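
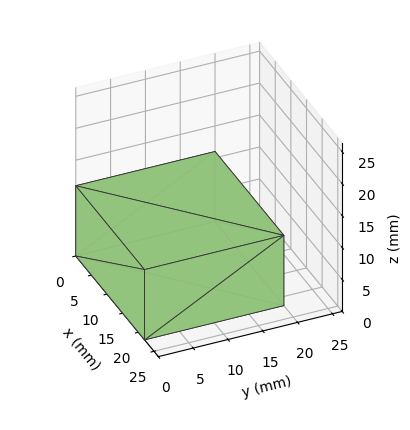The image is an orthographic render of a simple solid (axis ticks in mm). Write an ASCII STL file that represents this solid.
Reading the render: the shape is a rectangular box, roughly 22 × 20 mm footprint and 11 mm tall (dimensions read to the nearest mm from the axis ticks). For the STL, each face is triangulated and given an outward normal.

solid part
  facet normal 0.0000 0.0000 -1.0000
    outer loop
      vertex 22.00 20.00 0.00
      vertex 22.00 0.00 0.00
      vertex 0.00 0.00 0.00
    endloop
  endfacet
  facet normal 0.0000 0.0000 -1.0000
    outer loop
      vertex 0.00 20.00 0.00
      vertex 22.00 20.00 0.00
      vertex 0.00 0.00 0.00
    endloop
  endfacet
  facet normal 0.0000 0.0000 1.0000
    outer loop
      vertex 0.00 0.00 11.00
      vertex 22.00 0.00 11.00
      vertex 22.00 20.00 11.00
    endloop
  endfacet
  facet normal 0.0000 0.0000 1.0000
    outer loop
      vertex 0.00 0.00 11.00
      vertex 22.00 20.00 11.00
      vertex 0.00 20.00 11.00
    endloop
  endfacet
  facet normal 0.0000 -1.0000 0.0000
    outer loop
      vertex 0.00 0.00 0.00
      vertex 22.00 0.00 0.00
      vertex 22.00 0.00 11.00
    endloop
  endfacet
  facet normal 0.0000 -1.0000 0.0000
    outer loop
      vertex 0.00 0.00 0.00
      vertex 22.00 0.00 11.00
      vertex 0.00 0.00 11.00
    endloop
  endfacet
  facet normal 0.0000 1.0000 0.0000
    outer loop
      vertex 22.00 20.00 11.00
      vertex 22.00 20.00 0.00
      vertex 0.00 20.00 0.00
    endloop
  endfacet
  facet normal 0.0000 1.0000 0.0000
    outer loop
      vertex 0.00 20.00 11.00
      vertex 22.00 20.00 11.00
      vertex 0.00 20.00 0.00
    endloop
  endfacet
  facet normal -1.0000 0.0000 0.0000
    outer loop
      vertex 0.00 20.00 11.00
      vertex 0.00 20.00 0.00
      vertex 0.00 0.00 0.00
    endloop
  endfacet
  facet normal -1.0000 0.0000 0.0000
    outer loop
      vertex 0.00 0.00 11.00
      vertex 0.00 20.00 11.00
      vertex 0.00 0.00 0.00
    endloop
  endfacet
  facet normal 1.0000 0.0000 0.0000
    outer loop
      vertex 22.00 0.00 0.00
      vertex 22.00 20.00 0.00
      vertex 22.00 20.00 11.00
    endloop
  endfacet
  facet normal 1.0000 0.0000 0.0000
    outer loop
      vertex 22.00 0.00 0.00
      vertex 22.00 20.00 11.00
      vertex 22.00 0.00 11.00
    endloop
  endfacet
endsolid part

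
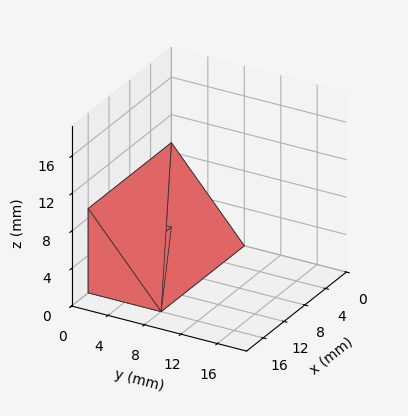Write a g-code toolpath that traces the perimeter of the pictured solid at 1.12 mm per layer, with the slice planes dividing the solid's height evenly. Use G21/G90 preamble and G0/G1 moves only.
Reading the render: the shape is a wedge (ramp): 16 × 8 mm base, rising to 9 mm along the y=0 edge and sloping linearly to z=0 at y=8 (dimensions read to the nearest mm from the axis ticks). For the g-code, the solid's height is divided into equal slices at the stated Δz and each level perimeter traced with G1 moves after a G0 lift.

; perimeter-only toolpath
G21 ; units = mm
G90 ; absolute positioning
G28 ; home
; layer 1
G0 Z1.12
G0 X0.00 Y0.00
G1 X16.00 Y0.00
G1 X16.00 Y7.00
G1 X0.00 Y7.00
G1 X0.00 Y0.00
; layer 2
G0 Z2.25
G0 X0.00 Y0.00
G1 X16.00 Y0.00
G1 X16.00 Y6.00
G1 X0.00 Y6.00
G1 X0.00 Y0.00
; layer 3
G0 Z3.38
G0 X0.00 Y0.00
G1 X16.00 Y0.00
G1 X16.00 Y5.00
G1 X0.00 Y5.00
G1 X0.00 Y0.00
; layer 4
G0 Z4.50
G0 X0.00 Y0.00
G1 X16.00 Y0.00
G1 X16.00 Y4.00
G1 X0.00 Y4.00
G1 X0.00 Y0.00
; layer 5
G0 Z5.62
G0 X0.00 Y0.00
G1 X16.00 Y0.00
G1 X16.00 Y3.00
G1 X0.00 Y3.00
G1 X0.00 Y0.00
; layer 6
G0 Z6.75
G0 X0.00 Y0.00
G1 X16.00 Y0.00
G1 X16.00 Y2.00
G1 X0.00 Y2.00
G1 X0.00 Y0.00
; layer 7
G0 Z7.88
G0 X0.00 Y0.00
G1 X16.00 Y0.00
G1 X16.00 Y1.00
G1 X0.00 Y1.00
G1 X0.00 Y0.00
M2 ; end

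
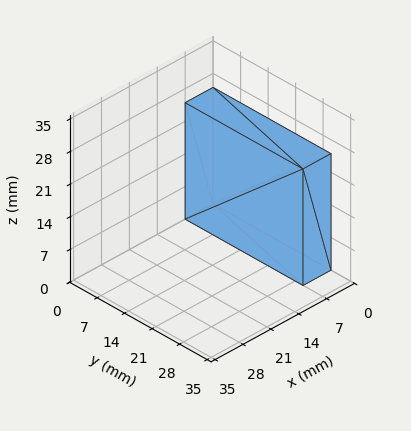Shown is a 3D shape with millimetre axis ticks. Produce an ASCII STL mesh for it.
Reading the render: the shape is a rectangular box, roughly 7 × 30 mm footprint and 25 mm tall (dimensions read to the nearest mm from the axis ticks). For the STL, each face is triangulated and given an outward normal.

solid part
  facet normal 0.0000 0.0000 -1.0000
    outer loop
      vertex 7.0 30.0 0.0
      vertex 7.0 0.0 0.0
      vertex 0.0 0.0 0.0
    endloop
  endfacet
  facet normal 0.0000 0.0000 -1.0000
    outer loop
      vertex 0.0 30.0 0.0
      vertex 7.0 30.0 0.0
      vertex 0.0 0.0 0.0
    endloop
  endfacet
  facet normal 0.0000 0.0000 1.0000
    outer loop
      vertex 0.0 0.0 25.0
      vertex 7.0 0.0 25.0
      vertex 7.0 30.0 25.0
    endloop
  endfacet
  facet normal 0.0000 0.0000 1.0000
    outer loop
      vertex 0.0 0.0 25.0
      vertex 7.0 30.0 25.0
      vertex 0.0 30.0 25.0
    endloop
  endfacet
  facet normal 0.0000 -1.0000 0.0000
    outer loop
      vertex 0.0 0.0 0.0
      vertex 7.0 0.0 0.0
      vertex 7.0 0.0 25.0
    endloop
  endfacet
  facet normal 0.0000 -1.0000 0.0000
    outer loop
      vertex 0.0 0.0 0.0
      vertex 7.0 0.0 25.0
      vertex 0.0 0.0 25.0
    endloop
  endfacet
  facet normal 0.0000 1.0000 0.0000
    outer loop
      vertex 7.0 30.0 25.0
      vertex 7.0 30.0 0.0
      vertex 0.0 30.0 0.0
    endloop
  endfacet
  facet normal 0.0000 1.0000 0.0000
    outer loop
      vertex 0.0 30.0 25.0
      vertex 7.0 30.0 25.0
      vertex 0.0 30.0 0.0
    endloop
  endfacet
  facet normal -1.0000 0.0000 0.0000
    outer loop
      vertex 0.0 30.0 25.0
      vertex 0.0 30.0 0.0
      vertex 0.0 0.0 0.0
    endloop
  endfacet
  facet normal -1.0000 0.0000 0.0000
    outer loop
      vertex 0.0 0.0 25.0
      vertex 0.0 30.0 25.0
      vertex 0.0 0.0 0.0
    endloop
  endfacet
  facet normal 1.0000 0.0000 0.0000
    outer loop
      vertex 7.0 0.0 0.0
      vertex 7.0 30.0 0.0
      vertex 7.0 30.0 25.0
    endloop
  endfacet
  facet normal 1.0000 0.0000 0.0000
    outer loop
      vertex 7.0 0.0 0.0
      vertex 7.0 30.0 25.0
      vertex 7.0 0.0 25.0
    endloop
  endfacet
endsolid part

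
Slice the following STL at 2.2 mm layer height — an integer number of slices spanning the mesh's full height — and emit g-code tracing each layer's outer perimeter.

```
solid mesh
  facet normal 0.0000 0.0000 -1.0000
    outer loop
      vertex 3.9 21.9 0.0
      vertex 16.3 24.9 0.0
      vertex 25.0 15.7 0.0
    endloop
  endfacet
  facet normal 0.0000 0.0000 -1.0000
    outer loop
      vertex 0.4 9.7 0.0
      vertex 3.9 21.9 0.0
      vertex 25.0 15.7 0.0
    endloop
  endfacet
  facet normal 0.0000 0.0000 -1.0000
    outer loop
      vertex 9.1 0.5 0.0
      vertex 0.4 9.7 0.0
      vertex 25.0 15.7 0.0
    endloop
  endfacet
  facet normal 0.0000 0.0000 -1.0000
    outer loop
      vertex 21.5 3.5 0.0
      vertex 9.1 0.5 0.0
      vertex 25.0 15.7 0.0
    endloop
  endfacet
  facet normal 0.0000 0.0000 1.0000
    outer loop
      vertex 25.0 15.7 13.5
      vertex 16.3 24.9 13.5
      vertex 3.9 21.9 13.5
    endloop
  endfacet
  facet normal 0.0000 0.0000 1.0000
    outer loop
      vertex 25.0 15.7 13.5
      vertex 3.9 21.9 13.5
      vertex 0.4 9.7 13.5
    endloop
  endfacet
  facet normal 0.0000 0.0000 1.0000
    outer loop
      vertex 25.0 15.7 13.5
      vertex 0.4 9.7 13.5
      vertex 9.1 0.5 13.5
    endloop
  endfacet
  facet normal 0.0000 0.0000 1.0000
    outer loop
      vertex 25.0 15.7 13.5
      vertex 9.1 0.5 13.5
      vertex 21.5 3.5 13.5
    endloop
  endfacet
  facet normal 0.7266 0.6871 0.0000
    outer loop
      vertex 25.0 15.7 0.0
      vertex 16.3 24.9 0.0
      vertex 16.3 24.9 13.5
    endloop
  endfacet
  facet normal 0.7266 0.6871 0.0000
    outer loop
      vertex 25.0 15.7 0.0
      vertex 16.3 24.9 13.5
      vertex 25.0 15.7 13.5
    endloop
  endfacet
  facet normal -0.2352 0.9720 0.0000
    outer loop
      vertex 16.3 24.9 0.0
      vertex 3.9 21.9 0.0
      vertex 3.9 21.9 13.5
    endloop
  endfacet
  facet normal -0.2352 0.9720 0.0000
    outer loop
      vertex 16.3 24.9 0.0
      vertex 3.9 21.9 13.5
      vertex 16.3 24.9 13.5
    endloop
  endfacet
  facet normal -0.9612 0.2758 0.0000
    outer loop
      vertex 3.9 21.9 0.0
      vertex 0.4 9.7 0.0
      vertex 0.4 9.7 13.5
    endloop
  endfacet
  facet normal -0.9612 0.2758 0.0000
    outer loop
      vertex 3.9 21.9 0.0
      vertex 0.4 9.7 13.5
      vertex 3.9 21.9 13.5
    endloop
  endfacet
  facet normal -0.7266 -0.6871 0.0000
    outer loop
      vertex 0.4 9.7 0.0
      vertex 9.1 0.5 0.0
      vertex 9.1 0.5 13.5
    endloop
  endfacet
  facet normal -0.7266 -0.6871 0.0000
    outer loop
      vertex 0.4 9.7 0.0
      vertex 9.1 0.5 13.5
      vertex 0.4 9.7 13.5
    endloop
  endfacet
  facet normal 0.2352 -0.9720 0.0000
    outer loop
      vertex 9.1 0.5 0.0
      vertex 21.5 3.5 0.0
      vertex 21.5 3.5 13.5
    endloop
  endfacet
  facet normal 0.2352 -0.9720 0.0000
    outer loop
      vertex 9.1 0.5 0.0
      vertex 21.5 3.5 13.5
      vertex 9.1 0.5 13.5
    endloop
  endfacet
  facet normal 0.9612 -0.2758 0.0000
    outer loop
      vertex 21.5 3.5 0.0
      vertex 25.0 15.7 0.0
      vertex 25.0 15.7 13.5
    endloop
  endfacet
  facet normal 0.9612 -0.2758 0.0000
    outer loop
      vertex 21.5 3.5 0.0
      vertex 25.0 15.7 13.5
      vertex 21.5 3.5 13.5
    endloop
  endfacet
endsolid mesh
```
; perimeter-only toolpath
G21 ; units = mm
G90 ; absolute positioning
G28 ; home
; layer 1
G0 Z2.2
G0 X25.0 Y15.7
G1 X16.3 Y24.9
G1 X3.9 Y21.9
G1 X0.4 Y9.7
G1 X9.1 Y0.5
G1 X21.5 Y3.5
G1 X25.0 Y15.7
; layer 2
G0 Z4.5
G0 X25.0 Y15.7
G1 X16.3 Y24.9
G1 X3.9 Y21.9
G1 X0.4 Y9.7
G1 X9.1 Y0.5
G1 X21.5 Y3.5
G1 X25.0 Y15.7
; layer 3
G0 Z6.8
G0 X25.0 Y15.7
G1 X16.3 Y24.9
G1 X3.9 Y21.9
G1 X0.4 Y9.7
G1 X9.1 Y0.5
G1 X21.5 Y3.5
G1 X25.0 Y15.7
; layer 4
G0 Z9.0
G0 X25.0 Y15.7
G1 X16.3 Y24.9
G1 X3.9 Y21.9
G1 X0.4 Y9.7
G1 X9.1 Y0.5
G1 X21.5 Y3.5
G1 X25.0 Y15.7
; layer 5
G0 Z11.2
G0 X25.0 Y15.7
G1 X16.3 Y24.9
G1 X3.9 Y21.9
G1 X0.4 Y9.7
G1 X9.1 Y0.5
G1 X21.5 Y3.5
G1 X25.0 Y15.7
; layer 6
G0 Z13.5
G0 X25.0 Y15.7
G1 X16.3 Y24.9
G1 X3.9 Y21.9
G1 X0.4 Y9.7
G1 X9.1 Y0.5
G1 X21.5 Y3.5
G1 X25.0 Y15.7
M2 ; end

The solid is a regular 6-sided prism (a cylinder approximated with 6 flat sides), circumscribed radius ≈ 12.7 mm, height ≈ 13.5 mm. Slicing at Δz = 2.2 mm — 6 equal slices spanning the solid's height, so layer i sits at z = i·h/6 — gives 6 non-empty perimeters. Each is a 6-segment closed polygon; G0 lifts to the layer z and rapids to the start vertex, then G1 traces the edges.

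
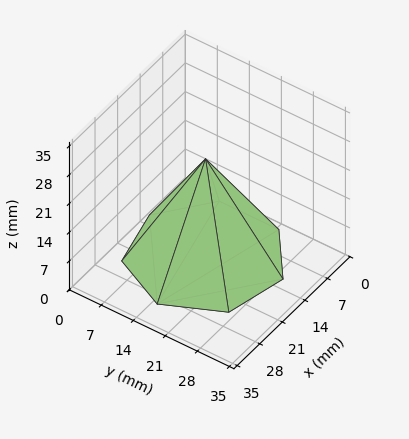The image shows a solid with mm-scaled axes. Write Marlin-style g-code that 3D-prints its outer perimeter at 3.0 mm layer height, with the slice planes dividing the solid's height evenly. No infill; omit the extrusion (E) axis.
Reading the render: the shape is a regular 7-sided pyramid, base circumscribed radius ≈ 15 mm, apex at z ≈ 24 mm (dimensions read to the nearest mm from the axis ticks). For the g-code, the solid's height is divided into equal slices at the stated Δz and each level perimeter traced with G1 moves after a G0 lift.

; perimeter-only toolpath
G21 ; units = mm
G90 ; absolute positioning
G28 ; home
; layer 1
G0 Z3.0
G0 X28.1 Y15.0
G1 X23.2 Y25.2
G1 X12.1 Y27.8
G1 X3.2 Y20.7
G1 X3.2 Y9.3
G1 X12.1 Y2.2
G1 X23.2 Y4.8
G1 X28.1 Y15.0
; layer 2
G0 Z6.0
G0 X26.2 Y15.0
G1 X22.0 Y23.8
G1 X12.5 Y26.0
G1 X4.9 Y19.9
G1 X4.9 Y10.1
G1 X12.5 Y4.0
G1 X22.0 Y6.2
G1 X26.2 Y15.0
; layer 3
G0 Z9.0
G0 X24.4 Y15.0
G1 X20.9 Y22.3
G1 X12.9 Y24.1
G1 X6.6 Y19.1
G1 X6.6 Y10.9
G1 X12.9 Y5.9
G1 X20.9 Y7.7
G1 X24.4 Y15.0
; layer 4
G0 Z12.0
G0 X22.5 Y15.0
G1 X19.7 Y20.9
G1 X13.3 Y22.3
G1 X8.2 Y18.2
G1 X8.2 Y11.8
G1 X13.3 Y7.7
G1 X19.7 Y9.2
G1 X22.5 Y15.0
; layer 5
G0 Z15.0
G0 X20.6 Y15.0
G1 X18.5 Y19.4
G1 X13.8 Y20.5
G1 X9.9 Y17.4
G1 X9.9 Y12.6
G1 X13.8 Y9.5
G1 X18.5 Y10.6
G1 X20.6 Y15.0
; layer 6
G0 Z18.0
G0 X18.8 Y15.0
G1 X17.4 Y17.9
G1 X14.2 Y18.6
G1 X11.6 Y16.6
G1 X11.6 Y13.4
G1 X14.2 Y11.3
G1 X17.4 Y12.1
G1 X18.8 Y15.0
; layer 7
G0 Z21.0
G0 X16.9 Y15.0
G1 X16.2 Y16.5
G1 X14.6 Y16.8
G1 X13.3 Y15.8
G1 X13.3 Y14.2
G1 X14.6 Y13.2
G1 X16.2 Y13.5
G1 X16.9 Y15.0
M2 ; end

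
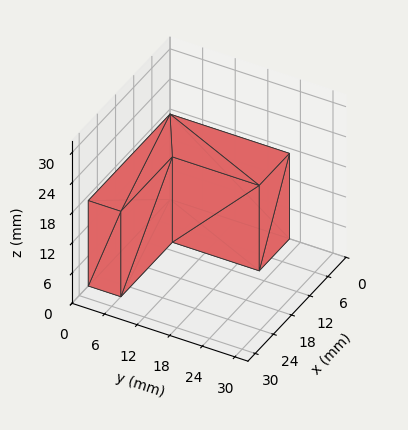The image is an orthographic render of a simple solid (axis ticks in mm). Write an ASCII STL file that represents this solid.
Reading the render: the shape is an L-shaped prism: outer 27 × 22 mm, arm thicknesses ≈ 6 mm (horizontal) and 10 mm (vertical), extruded 17 mm in z (dimensions read to the nearest mm from the axis ticks). For the STL, each face is triangulated and given an outward normal.

solid part
  facet normal 0.0000 0.0000 -1.0000
    outer loop
      vertex 27.00 6.00 0.00
      vertex 27.00 0.00 0.00
      vertex 0.00 0.00 0.00
    endloop
  endfacet
  facet normal 0.0000 0.0000 -1.0000
    outer loop
      vertex 10.00 6.00 0.00
      vertex 27.00 6.00 0.00
      vertex 0.00 0.00 0.00
    endloop
  endfacet
  facet normal 0.0000 0.0000 -1.0000
    outer loop
      vertex 10.00 22.00 0.00
      vertex 10.00 6.00 0.00
      vertex 0.00 0.00 0.00
    endloop
  endfacet
  facet normal 0.0000 0.0000 -1.0000
    outer loop
      vertex 0.00 22.00 0.00
      vertex 10.00 22.00 0.00
      vertex 0.00 0.00 0.00
    endloop
  endfacet
  facet normal 0.0000 0.0000 1.0000
    outer loop
      vertex 0.00 0.00 17.00
      vertex 27.00 0.00 17.00
      vertex 27.00 6.00 17.00
    endloop
  endfacet
  facet normal 0.0000 0.0000 1.0000
    outer loop
      vertex 0.00 0.00 17.00
      vertex 27.00 6.00 17.00
      vertex 10.00 6.00 17.00
    endloop
  endfacet
  facet normal 0.0000 0.0000 1.0000
    outer loop
      vertex 0.00 0.00 17.00
      vertex 10.00 6.00 17.00
      vertex 10.00 22.00 17.00
    endloop
  endfacet
  facet normal 0.0000 0.0000 1.0000
    outer loop
      vertex 0.00 0.00 17.00
      vertex 10.00 22.00 17.00
      vertex 0.00 22.00 17.00
    endloop
  endfacet
  facet normal 0.0000 -1.0000 0.0000
    outer loop
      vertex 0.00 0.00 0.00
      vertex 27.00 0.00 0.00
      vertex 27.00 0.00 17.00
    endloop
  endfacet
  facet normal 0.0000 -1.0000 0.0000
    outer loop
      vertex 0.00 0.00 0.00
      vertex 27.00 0.00 17.00
      vertex 0.00 0.00 17.00
    endloop
  endfacet
  facet normal 1.0000 0.0000 0.0000
    outer loop
      vertex 27.00 0.00 0.00
      vertex 27.00 6.00 0.00
      vertex 27.00 6.00 17.00
    endloop
  endfacet
  facet normal 1.0000 0.0000 0.0000
    outer loop
      vertex 27.00 0.00 0.00
      vertex 27.00 6.00 17.00
      vertex 27.00 0.00 17.00
    endloop
  endfacet
  facet normal 0.0000 1.0000 0.0000
    outer loop
      vertex 27.00 6.00 0.00
      vertex 10.00 6.00 0.00
      vertex 10.00 6.00 17.00
    endloop
  endfacet
  facet normal 0.0000 1.0000 0.0000
    outer loop
      vertex 27.00 6.00 0.00
      vertex 10.00 6.00 17.00
      vertex 27.00 6.00 17.00
    endloop
  endfacet
  facet normal 1.0000 0.0000 0.0000
    outer loop
      vertex 10.00 6.00 0.00
      vertex 10.00 22.00 0.00
      vertex 10.00 22.00 17.00
    endloop
  endfacet
  facet normal 1.0000 0.0000 0.0000
    outer loop
      vertex 10.00 6.00 0.00
      vertex 10.00 22.00 17.00
      vertex 10.00 6.00 17.00
    endloop
  endfacet
  facet normal 0.0000 1.0000 0.0000
    outer loop
      vertex 10.00 22.00 0.00
      vertex 0.00 22.00 0.00
      vertex 0.00 22.00 17.00
    endloop
  endfacet
  facet normal 0.0000 1.0000 0.0000
    outer loop
      vertex 10.00 22.00 0.00
      vertex 0.00 22.00 17.00
      vertex 10.00 22.00 17.00
    endloop
  endfacet
  facet normal -1.0000 0.0000 0.0000
    outer loop
      vertex 0.00 22.00 0.00
      vertex 0.00 0.00 0.00
      vertex 0.00 0.00 17.00
    endloop
  endfacet
  facet normal -1.0000 0.0000 0.0000
    outer loop
      vertex 0.00 22.00 0.00
      vertex 0.00 0.00 17.00
      vertex 0.00 22.00 17.00
    endloop
  endfacet
endsolid part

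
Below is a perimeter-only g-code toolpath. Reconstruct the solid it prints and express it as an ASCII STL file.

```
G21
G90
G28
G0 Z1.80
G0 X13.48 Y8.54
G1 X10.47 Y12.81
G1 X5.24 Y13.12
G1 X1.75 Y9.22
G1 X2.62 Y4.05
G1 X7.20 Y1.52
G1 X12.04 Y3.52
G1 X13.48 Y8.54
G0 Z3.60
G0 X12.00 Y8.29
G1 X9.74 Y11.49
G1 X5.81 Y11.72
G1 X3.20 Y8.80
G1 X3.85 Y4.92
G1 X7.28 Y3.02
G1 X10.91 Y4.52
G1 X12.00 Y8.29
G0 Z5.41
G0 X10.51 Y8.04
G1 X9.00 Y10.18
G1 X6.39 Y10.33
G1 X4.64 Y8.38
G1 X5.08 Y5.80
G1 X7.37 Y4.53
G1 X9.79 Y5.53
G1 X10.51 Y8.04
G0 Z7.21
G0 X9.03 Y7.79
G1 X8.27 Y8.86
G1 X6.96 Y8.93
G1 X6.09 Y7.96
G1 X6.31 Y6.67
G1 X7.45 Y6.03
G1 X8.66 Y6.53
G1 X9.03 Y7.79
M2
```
solid part
  facet normal 0.0000 0.0000 -1.0000
    outer loop
      vertex 4.66 14.51 0.00
      vertex 11.20 14.13 0.00
      vertex 14.97 8.79 0.00
    endloop
  endfacet
  facet normal 0.0000 0.0000 -1.0000
    outer loop
      vertex 0.30 9.64 0.00
      vertex 4.66 14.51 0.00
      vertex 14.97 8.79 0.00
    endloop
  endfacet
  facet normal 0.0000 0.0000 -1.0000
    outer loop
      vertex 1.39 3.18 0.00
      vertex 0.30 9.64 0.00
      vertex 14.97 8.79 0.00
    endloop
  endfacet
  facet normal 0.0000 0.0000 -1.0000
    outer loop
      vertex 7.11 0.01 0.00
      vertex 1.39 3.18 0.00
      vertex 14.97 8.79 0.00
    endloop
  endfacet
  facet normal 0.0000 0.0000 -1.0000
    outer loop
      vertex 13.16 2.51 0.00
      vertex 7.11 0.01 0.00
      vertex 14.97 8.79 0.00
    endloop
  endfacet
  facet normal 0.6524 0.4606 0.6019
    outer loop
      vertex 14.97 8.79 0.00
      vertex 11.20 14.13 0.00
      vertex 7.54 7.54 9.01
    endloop
  endfacet
  facet normal 0.0463 0.7972 0.6019
    outer loop
      vertex 11.20 14.13 0.00
      vertex 4.66 14.51 0.00
      vertex 7.54 7.54 9.01
    endloop
  endfacet
  facet normal -0.5948 0.5326 0.6021
    outer loop
      vertex 4.66 14.51 0.00
      vertex 0.30 9.64 0.00
      vertex 7.54 7.54 9.01
    endloop
  endfacet
  facet normal -0.7875 -0.1329 0.6018
    outer loop
      vertex 0.30 9.64 0.00
      vertex 1.39 3.18 0.00
      vertex 7.54 7.54 9.01
    endloop
  endfacet
  facet normal -0.3870 -0.6983 0.6021
    outer loop
      vertex 1.39 3.18 0.00
      vertex 7.11 0.01 0.00
      vertex 7.54 7.54 9.01
    endloop
  endfacet
  facet normal 0.3049 -0.7379 0.6021
    outer loop
      vertex 7.11 0.01 0.00
      vertex 13.16 2.51 0.00
      vertex 7.54 7.54 9.01
    endloop
  endfacet
  facet normal 0.7672 -0.2211 0.6020
    outer loop
      vertex 13.16 2.51 0.00
      vertex 14.97 8.79 0.00
      vertex 7.54 7.54 9.01
    endloop
  endfacet
endsolid part

The G0 Z moves step by Δz≈1.80 mm. The G1 loops shrink linearly with z, so the solid tapers from its base footprint up to z≈9.01. Closing with a flat bottom cap and the tapered top and triangulating gives 12 facets — a regular 7-sided pyramid, base circumscribed radius ≈ 7.54 mm, apex at z ≈ 9.01 mm.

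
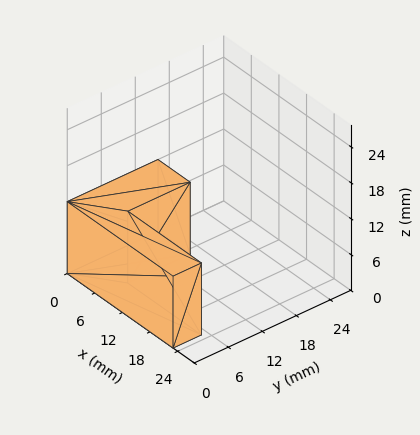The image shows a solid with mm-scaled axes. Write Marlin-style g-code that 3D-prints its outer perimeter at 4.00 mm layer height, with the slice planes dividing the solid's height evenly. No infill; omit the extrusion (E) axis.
Reading the render: the shape is an L-shaped prism: outer 23 × 16 mm, arm thicknesses ≈ 5 mm (horizontal) and 7 mm (vertical), extruded 12 mm in z (dimensions read to the nearest mm from the axis ticks). For the g-code, the solid's height is divided into equal slices at the stated Δz and each level perimeter traced with G1 moves after a G0 lift.

; perimeter-only toolpath
G21 ; units = mm
G90 ; absolute positioning
G28 ; home
; layer 1
G0 Z4.00
G0 X0.00 Y0.00
G1 X23.00 Y0.00
G1 X23.00 Y5.00
G1 X7.00 Y5.00
G1 X7.00 Y16.00
G1 X0.00 Y16.00
G1 X0.00 Y0.00
; layer 2
G0 Z8.00
G0 X0.00 Y0.00
G1 X23.00 Y0.00
G1 X23.00 Y5.00
G1 X7.00 Y5.00
G1 X7.00 Y16.00
G1 X0.00 Y16.00
G1 X0.00 Y0.00
; layer 3
G0 Z12.00
G0 X0.00 Y0.00
G1 X23.00 Y0.00
G1 X23.00 Y5.00
G1 X7.00 Y5.00
G1 X7.00 Y16.00
G1 X0.00 Y16.00
G1 X0.00 Y0.00
M2 ; end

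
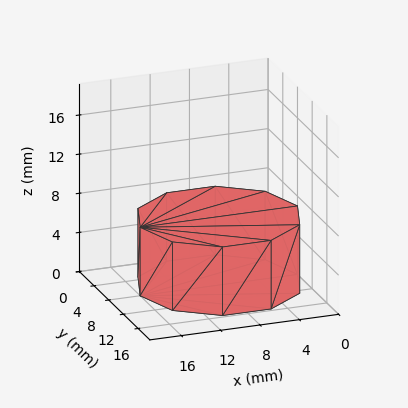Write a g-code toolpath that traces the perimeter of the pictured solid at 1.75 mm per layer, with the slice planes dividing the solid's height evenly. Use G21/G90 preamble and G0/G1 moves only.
Reading the render: the shape is a regular 10-sided prism (a cylinder approximated with 10 flat sides), circumscribed radius ≈ 8 mm, height ≈ 7 mm (dimensions read to the nearest mm from the axis ticks). For the g-code, the solid's height is divided into equal slices at the stated Δz and each level perimeter traced with G1 moves after a G0 lift.

; perimeter-only toolpath
G21 ; units = mm
G90 ; absolute positioning
G28 ; home
; layer 1
G0 Z1.75
G0 X16.00 Y8.00
G1 X14.47 Y12.70
G1 X10.47 Y15.61
G1 X5.53 Y15.61
G1 X1.53 Y12.70
G1 X0.00 Y8.00
G1 X1.53 Y3.30
G1 X5.53 Y0.39
G1 X10.47 Y0.39
G1 X14.47 Y3.30
G1 X16.00 Y8.00
; layer 2
G0 Z3.50
G0 X16.00 Y8.00
G1 X14.47 Y12.70
G1 X10.47 Y15.61
G1 X5.53 Y15.61
G1 X1.53 Y12.70
G1 X0.00 Y8.00
G1 X1.53 Y3.30
G1 X5.53 Y0.39
G1 X10.47 Y0.39
G1 X14.47 Y3.30
G1 X16.00 Y8.00
; layer 3
G0 Z5.25
G0 X16.00 Y8.00
G1 X14.47 Y12.70
G1 X10.47 Y15.61
G1 X5.53 Y15.61
G1 X1.53 Y12.70
G1 X0.00 Y8.00
G1 X1.53 Y3.30
G1 X5.53 Y0.39
G1 X10.47 Y0.39
G1 X14.47 Y3.30
G1 X16.00 Y8.00
; layer 4
G0 Z7.00
G0 X16.00 Y8.00
G1 X14.47 Y12.70
G1 X10.47 Y15.61
G1 X5.53 Y15.61
G1 X1.53 Y12.70
G1 X0.00 Y8.00
G1 X1.53 Y3.30
G1 X5.53 Y0.39
G1 X10.47 Y0.39
G1 X14.47 Y3.30
G1 X16.00 Y8.00
M2 ; end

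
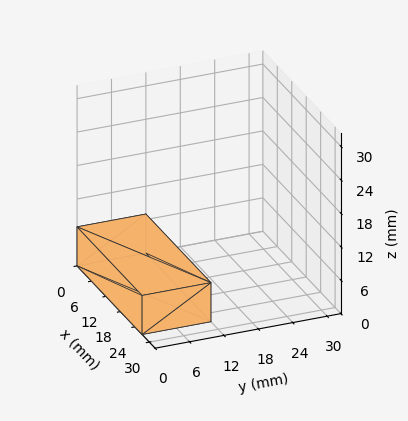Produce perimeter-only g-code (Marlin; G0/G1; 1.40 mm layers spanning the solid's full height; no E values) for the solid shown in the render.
Reading the render: the shape is a rectangular box, roughly 27 × 12 mm footprint and 7 mm tall (dimensions read to the nearest mm from the axis ticks). For the g-code, the solid's height is divided into equal slices at the stated Δz and each level perimeter traced with G1 moves after a G0 lift.

; perimeter-only toolpath
G21 ; units = mm
G90 ; absolute positioning
G28 ; home
; layer 1
G0 Z1.40
G0 X0.00 Y0.00
G1 X27.00 Y0.00
G1 X27.00 Y12.00
G1 X0.00 Y12.00
G1 X0.00 Y0.00
; layer 2
G0 Z2.80
G0 X0.00 Y0.00
G1 X27.00 Y0.00
G1 X27.00 Y12.00
G1 X0.00 Y12.00
G1 X0.00 Y0.00
; layer 3
G0 Z4.20
G0 X0.00 Y0.00
G1 X27.00 Y0.00
G1 X27.00 Y12.00
G1 X0.00 Y12.00
G1 X0.00 Y0.00
; layer 4
G0 Z5.60
G0 X0.00 Y0.00
G1 X27.00 Y0.00
G1 X27.00 Y12.00
G1 X0.00 Y12.00
G1 X0.00 Y0.00
; layer 5
G0 Z7.00
G0 X0.00 Y0.00
G1 X27.00 Y0.00
G1 X27.00 Y12.00
G1 X0.00 Y12.00
G1 X0.00 Y0.00
M2 ; end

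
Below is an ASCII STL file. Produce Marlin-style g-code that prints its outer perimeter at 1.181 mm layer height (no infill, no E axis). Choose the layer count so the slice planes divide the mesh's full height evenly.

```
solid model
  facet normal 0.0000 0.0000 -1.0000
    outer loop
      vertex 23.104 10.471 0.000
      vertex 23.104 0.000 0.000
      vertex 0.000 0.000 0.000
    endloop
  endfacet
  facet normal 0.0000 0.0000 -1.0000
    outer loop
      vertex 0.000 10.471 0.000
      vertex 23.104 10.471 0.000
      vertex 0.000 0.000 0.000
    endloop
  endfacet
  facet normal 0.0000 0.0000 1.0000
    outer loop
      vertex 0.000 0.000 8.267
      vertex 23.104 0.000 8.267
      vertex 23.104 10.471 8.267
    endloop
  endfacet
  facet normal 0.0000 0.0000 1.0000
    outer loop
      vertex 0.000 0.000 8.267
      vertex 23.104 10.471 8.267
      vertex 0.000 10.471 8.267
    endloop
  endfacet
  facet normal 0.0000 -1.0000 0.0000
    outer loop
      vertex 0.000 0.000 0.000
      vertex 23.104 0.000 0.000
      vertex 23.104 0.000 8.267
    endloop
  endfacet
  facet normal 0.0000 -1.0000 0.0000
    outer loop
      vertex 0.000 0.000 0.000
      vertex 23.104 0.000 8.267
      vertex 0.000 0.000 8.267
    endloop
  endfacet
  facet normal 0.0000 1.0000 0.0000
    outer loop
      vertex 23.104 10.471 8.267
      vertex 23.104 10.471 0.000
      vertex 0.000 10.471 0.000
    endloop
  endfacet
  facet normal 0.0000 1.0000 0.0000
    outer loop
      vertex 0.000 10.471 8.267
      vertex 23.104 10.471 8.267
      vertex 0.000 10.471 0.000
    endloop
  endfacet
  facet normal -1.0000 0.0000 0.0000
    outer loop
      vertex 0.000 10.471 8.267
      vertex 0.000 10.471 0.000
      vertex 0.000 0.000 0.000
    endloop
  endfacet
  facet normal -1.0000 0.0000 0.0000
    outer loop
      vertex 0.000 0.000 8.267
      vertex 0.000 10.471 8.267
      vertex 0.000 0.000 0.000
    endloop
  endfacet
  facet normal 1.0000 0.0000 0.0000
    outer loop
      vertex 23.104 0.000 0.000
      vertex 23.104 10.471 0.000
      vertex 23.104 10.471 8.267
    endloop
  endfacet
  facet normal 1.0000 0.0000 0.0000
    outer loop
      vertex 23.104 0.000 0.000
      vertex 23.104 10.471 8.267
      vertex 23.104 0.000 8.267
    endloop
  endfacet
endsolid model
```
; perimeter-only toolpath
G21 ; units = mm
G90 ; absolute positioning
G28 ; home
; layer 1
G0 Z1.181
G0 X0.000 Y0.000
G1 X23.104 Y0.000
G1 X23.104 Y10.471
G1 X0.000 Y10.471
G1 X0.000 Y0.000
; layer 2
G0 Z2.362
G0 X0.000 Y0.000
G1 X23.104 Y0.000
G1 X23.104 Y10.471
G1 X0.000 Y10.471
G1 X0.000 Y0.000
; layer 3
G0 Z3.543
G0 X0.000 Y0.000
G1 X23.104 Y0.000
G1 X23.104 Y10.471
G1 X0.000 Y10.471
G1 X0.000 Y0.000
; layer 4
G0 Z4.724
G0 X0.000 Y0.000
G1 X23.104 Y0.000
G1 X23.104 Y10.471
G1 X0.000 Y10.471
G1 X0.000 Y0.000
; layer 5
G0 Z5.905
G0 X0.000 Y0.000
G1 X23.104 Y0.000
G1 X23.104 Y10.471
G1 X0.000 Y10.471
G1 X0.000 Y0.000
; layer 6
G0 Z7.086
G0 X0.000 Y0.000
G1 X23.104 Y0.000
G1 X23.104 Y10.471
G1 X0.000 Y10.471
G1 X0.000 Y0.000
; layer 7
G0 Z8.267
G0 X0.000 Y0.000
G1 X23.104 Y0.000
G1 X23.104 Y10.471
G1 X0.000 Y10.471
G1 X0.000 Y0.000
M2 ; end

The solid is a rectangular box, roughly 23.1 × 10.5 mm footprint and 8.27 mm tall. Slicing at Δz = 1.181 mm — 7 equal slices spanning the solid's height, so layer i sits at z = i·h/7 — gives 7 non-empty perimeters. Each is a 4-segment closed polygon; G0 lifts to the layer z and rapids to the start vertex, then G1 traces the edges.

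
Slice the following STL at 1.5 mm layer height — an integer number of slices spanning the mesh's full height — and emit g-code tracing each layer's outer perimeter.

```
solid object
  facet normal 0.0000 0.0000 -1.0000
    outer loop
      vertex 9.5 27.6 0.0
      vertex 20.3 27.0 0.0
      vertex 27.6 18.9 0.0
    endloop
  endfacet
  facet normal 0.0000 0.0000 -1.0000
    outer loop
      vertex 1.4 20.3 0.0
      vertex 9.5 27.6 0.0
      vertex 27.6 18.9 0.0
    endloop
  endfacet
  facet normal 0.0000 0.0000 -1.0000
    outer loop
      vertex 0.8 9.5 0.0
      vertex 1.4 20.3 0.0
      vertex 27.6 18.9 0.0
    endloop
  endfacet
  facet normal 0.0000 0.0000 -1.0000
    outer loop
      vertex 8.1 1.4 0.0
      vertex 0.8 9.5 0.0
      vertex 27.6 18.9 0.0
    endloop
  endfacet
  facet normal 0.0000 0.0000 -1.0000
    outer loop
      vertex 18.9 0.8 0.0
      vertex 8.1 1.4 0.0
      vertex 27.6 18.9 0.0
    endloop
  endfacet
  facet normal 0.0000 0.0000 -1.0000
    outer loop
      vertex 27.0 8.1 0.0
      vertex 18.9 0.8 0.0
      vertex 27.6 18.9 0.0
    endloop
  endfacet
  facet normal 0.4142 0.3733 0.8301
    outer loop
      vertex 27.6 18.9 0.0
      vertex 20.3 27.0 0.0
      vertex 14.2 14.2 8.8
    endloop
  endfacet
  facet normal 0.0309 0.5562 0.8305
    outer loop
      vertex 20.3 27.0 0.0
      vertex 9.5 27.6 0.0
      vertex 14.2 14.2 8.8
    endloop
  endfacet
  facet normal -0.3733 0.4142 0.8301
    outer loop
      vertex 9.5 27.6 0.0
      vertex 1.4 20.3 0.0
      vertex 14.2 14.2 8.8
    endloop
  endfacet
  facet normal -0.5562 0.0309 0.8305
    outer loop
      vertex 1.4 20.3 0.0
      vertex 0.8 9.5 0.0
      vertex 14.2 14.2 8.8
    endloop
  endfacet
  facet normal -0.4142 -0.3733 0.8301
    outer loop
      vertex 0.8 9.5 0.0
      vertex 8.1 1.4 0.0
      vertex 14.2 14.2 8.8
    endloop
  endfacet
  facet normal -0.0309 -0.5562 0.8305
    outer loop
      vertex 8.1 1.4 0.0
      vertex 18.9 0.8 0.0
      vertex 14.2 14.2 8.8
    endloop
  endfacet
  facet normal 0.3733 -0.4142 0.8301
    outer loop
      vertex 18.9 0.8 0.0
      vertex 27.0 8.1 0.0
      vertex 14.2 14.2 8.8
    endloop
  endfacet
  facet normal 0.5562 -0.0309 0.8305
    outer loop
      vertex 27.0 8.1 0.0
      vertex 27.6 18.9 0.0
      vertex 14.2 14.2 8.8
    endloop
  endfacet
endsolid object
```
; perimeter-only toolpath
G21 ; units = mm
G90 ; absolute positioning
G28 ; home
; layer 1
G0 Z1.5
G0 X25.4 Y18.1
G1 X19.3 Y24.9
G1 X10.3 Y25.4
G1 X3.5 Y19.3
G1 X3.0 Y10.3
G1 X9.1 Y3.5
G1 X18.1 Y3.0
G1 X24.9 Y9.1
G1 X25.4 Y18.1
; layer 2
G0 Z2.9
G0 X23.1 Y17.3
G1 X18.3 Y22.7
G1 X11.1 Y23.1
G1 X5.7 Y18.3
G1 X5.3 Y11.1
G1 X10.1 Y5.7
G1 X17.3 Y5.3
G1 X22.7 Y10.1
G1 X23.1 Y17.3
; layer 3
G0 Z4.4
G0 X20.9 Y16.5
G1 X17.2 Y20.6
G1 X11.8 Y20.9
G1 X7.8 Y17.2
G1 X7.5 Y11.8
G1 X11.1 Y7.8
G1 X16.5 Y7.5
G1 X20.6 Y11.1
G1 X20.9 Y16.5
; layer 4
G0 Z5.9
G0 X18.7 Y15.8
G1 X16.2 Y18.5
G1 X12.6 Y18.7
G1 X9.9 Y16.2
G1 X9.7 Y12.6
G1 X12.2 Y9.9
G1 X15.8 Y9.7
G1 X18.5 Y12.2
G1 X18.7 Y15.8
; layer 5
G0 Z7.3
G0 X16.4 Y15.0
G1 X15.2 Y16.3
G1 X13.4 Y16.4
G1 X12.1 Y15.2
G1 X12.0 Y13.4
G1 X13.2 Y12.1
G1 X15.0 Y12.0
G1 X16.3 Y13.2
G1 X16.4 Y15.0
M2 ; end

The solid is a regular 8-sided pyramid, base circumscribed radius ≈ 14.2 mm, apex at z ≈ 8.8 mm. Slicing at Δz = 1.5 mm — 6 equal slices spanning the solid's height, so layer i sits at z = i·h/6 — gives 5 non-empty perimeters. Each is a 8-segment closed polygon; G0 lifts to the layer z and rapids to the start vertex, then G1 traces the edges. The cross-section shrinks linearly with z (the slice at the apex is degenerate and omitted).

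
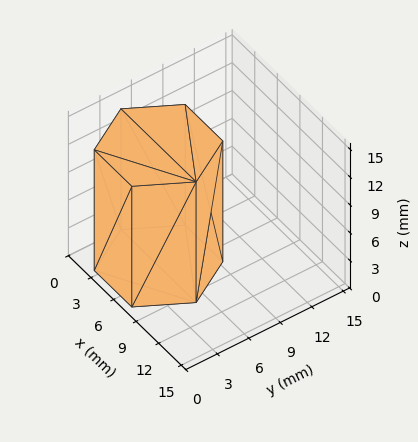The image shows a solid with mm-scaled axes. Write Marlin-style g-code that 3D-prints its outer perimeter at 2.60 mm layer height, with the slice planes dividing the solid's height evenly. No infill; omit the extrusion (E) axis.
Reading the render: the shape is a regular 6-sided prism (a cylinder approximated with 6 flat sides), circumscribed radius ≈ 5 mm, height ≈ 13 mm (dimensions read to the nearest mm from the axis ticks). For the g-code, the solid's height is divided into equal slices at the stated Δz and each level perimeter traced with G1 moves after a G0 lift.

; perimeter-only toolpath
G21 ; units = mm
G90 ; absolute positioning
G28 ; home
; layer 1
G0 Z2.60
G0 X10.00 Y5.00
G1 X7.50 Y9.33
G1 X2.50 Y9.33
G1 X0.00 Y5.00
G1 X2.50 Y0.67
G1 X7.50 Y0.67
G1 X10.00 Y5.00
; layer 2
G0 Z5.20
G0 X10.00 Y5.00
G1 X7.50 Y9.33
G1 X2.50 Y9.33
G1 X0.00 Y5.00
G1 X2.50 Y0.67
G1 X7.50 Y0.67
G1 X10.00 Y5.00
; layer 3
G0 Z7.80
G0 X10.00 Y5.00
G1 X7.50 Y9.33
G1 X2.50 Y9.33
G1 X0.00 Y5.00
G1 X2.50 Y0.67
G1 X7.50 Y0.67
G1 X10.00 Y5.00
; layer 4
G0 Z10.40
G0 X10.00 Y5.00
G1 X7.50 Y9.33
G1 X2.50 Y9.33
G1 X0.00 Y5.00
G1 X2.50 Y0.67
G1 X7.50 Y0.67
G1 X10.00 Y5.00
; layer 5
G0 Z13.00
G0 X10.00 Y5.00
G1 X7.50 Y9.33
G1 X2.50 Y9.33
G1 X0.00 Y5.00
G1 X2.50 Y0.67
G1 X7.50 Y0.67
G1 X10.00 Y5.00
M2 ; end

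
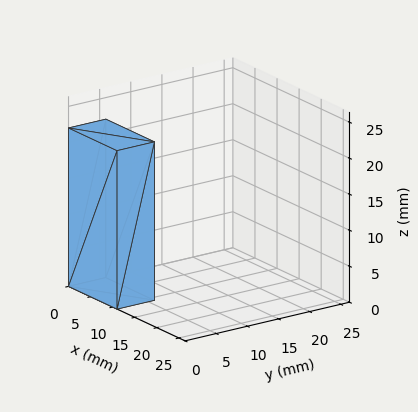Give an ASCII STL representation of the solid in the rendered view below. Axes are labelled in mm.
Reading the render: the shape is a rectangular box, roughly 11 × 6 mm footprint and 22 mm tall (dimensions read to the nearest mm from the axis ticks). For the STL, each face is triangulated and given an outward normal.

solid part
  facet normal 0.0000 0.0000 -1.0000
    outer loop
      vertex 11.0 6.0 0.0
      vertex 11.0 0.0 0.0
      vertex 0.0 0.0 0.0
    endloop
  endfacet
  facet normal 0.0000 0.0000 -1.0000
    outer loop
      vertex 0.0 6.0 0.0
      vertex 11.0 6.0 0.0
      vertex 0.0 0.0 0.0
    endloop
  endfacet
  facet normal 0.0000 0.0000 1.0000
    outer loop
      vertex 0.0 0.0 22.0
      vertex 11.0 0.0 22.0
      vertex 11.0 6.0 22.0
    endloop
  endfacet
  facet normal 0.0000 0.0000 1.0000
    outer loop
      vertex 0.0 0.0 22.0
      vertex 11.0 6.0 22.0
      vertex 0.0 6.0 22.0
    endloop
  endfacet
  facet normal 0.0000 -1.0000 0.0000
    outer loop
      vertex 0.0 0.0 0.0
      vertex 11.0 0.0 0.0
      vertex 11.0 0.0 22.0
    endloop
  endfacet
  facet normal 0.0000 -1.0000 0.0000
    outer loop
      vertex 0.0 0.0 0.0
      vertex 11.0 0.0 22.0
      vertex 0.0 0.0 22.0
    endloop
  endfacet
  facet normal 0.0000 1.0000 0.0000
    outer loop
      vertex 11.0 6.0 22.0
      vertex 11.0 6.0 0.0
      vertex 0.0 6.0 0.0
    endloop
  endfacet
  facet normal 0.0000 1.0000 0.0000
    outer loop
      vertex 0.0 6.0 22.0
      vertex 11.0 6.0 22.0
      vertex 0.0 6.0 0.0
    endloop
  endfacet
  facet normal -1.0000 0.0000 0.0000
    outer loop
      vertex 0.0 6.0 22.0
      vertex 0.0 6.0 0.0
      vertex 0.0 0.0 0.0
    endloop
  endfacet
  facet normal -1.0000 0.0000 0.0000
    outer loop
      vertex 0.0 0.0 22.0
      vertex 0.0 6.0 22.0
      vertex 0.0 0.0 0.0
    endloop
  endfacet
  facet normal 1.0000 0.0000 0.0000
    outer loop
      vertex 11.0 0.0 0.0
      vertex 11.0 6.0 0.0
      vertex 11.0 6.0 22.0
    endloop
  endfacet
  facet normal 1.0000 0.0000 0.0000
    outer loop
      vertex 11.0 0.0 0.0
      vertex 11.0 6.0 22.0
      vertex 11.0 0.0 22.0
    endloop
  endfacet
endsolid part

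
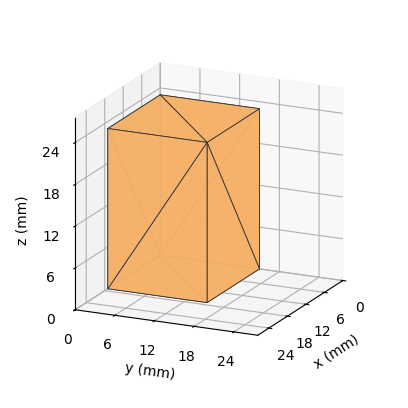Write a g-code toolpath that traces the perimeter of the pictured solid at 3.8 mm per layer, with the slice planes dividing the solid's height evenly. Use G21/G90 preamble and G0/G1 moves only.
Reading the render: the shape is a rectangular box, roughly 17 × 15 mm footprint and 23 mm tall (dimensions read to the nearest mm from the axis ticks). For the g-code, the solid's height is divided into equal slices at the stated Δz and each level perimeter traced with G1 moves after a G0 lift.

; perimeter-only toolpath
G21 ; units = mm
G90 ; absolute positioning
G28 ; home
; layer 1
G0 Z3.8
G0 X0.0 Y0.0
G1 X17.0 Y0.0
G1 X17.0 Y15.0
G1 X0.0 Y15.0
G1 X0.0 Y0.0
; layer 2
G0 Z7.7
G0 X0.0 Y0.0
G1 X17.0 Y0.0
G1 X17.0 Y15.0
G1 X0.0 Y15.0
G1 X0.0 Y0.0
; layer 3
G0 Z11.5
G0 X0.0 Y0.0
G1 X17.0 Y0.0
G1 X17.0 Y15.0
G1 X0.0 Y15.0
G1 X0.0 Y0.0
; layer 4
G0 Z15.3
G0 X0.0 Y0.0
G1 X17.0 Y0.0
G1 X17.0 Y15.0
G1 X0.0 Y15.0
G1 X0.0 Y0.0
; layer 5
G0 Z19.2
G0 X0.0 Y0.0
G1 X17.0 Y0.0
G1 X17.0 Y15.0
G1 X0.0 Y15.0
G1 X0.0 Y0.0
; layer 6
G0 Z23.0
G0 X0.0 Y0.0
G1 X17.0 Y0.0
G1 X17.0 Y15.0
G1 X0.0 Y15.0
G1 X0.0 Y0.0
M2 ; end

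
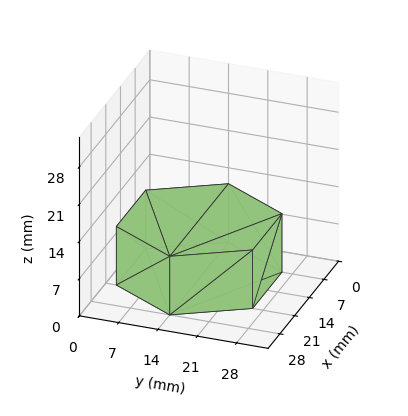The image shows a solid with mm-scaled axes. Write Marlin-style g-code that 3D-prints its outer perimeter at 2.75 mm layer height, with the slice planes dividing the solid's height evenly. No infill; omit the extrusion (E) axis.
Reading the render: the shape is a regular 6-sided prism (a cylinder approximated with 6 flat sides), circumscribed radius ≈ 14 mm, height ≈ 11 mm (dimensions read to the nearest mm from the axis ticks). For the g-code, the solid's height is divided into equal slices at the stated Δz and each level perimeter traced with G1 moves after a G0 lift.

; perimeter-only toolpath
G21 ; units = mm
G90 ; absolute positioning
G28 ; home
; layer 1
G0 Z2.75
G0 X28.00 Y14.00
G1 X21.00 Y26.12
G1 X7.00 Y26.12
G1 X0.00 Y14.00
G1 X7.00 Y1.88
G1 X21.00 Y1.88
G1 X28.00 Y14.00
; layer 2
G0 Z5.50
G0 X28.00 Y14.00
G1 X21.00 Y26.12
G1 X7.00 Y26.12
G1 X0.00 Y14.00
G1 X7.00 Y1.88
G1 X21.00 Y1.88
G1 X28.00 Y14.00
; layer 3
G0 Z8.25
G0 X28.00 Y14.00
G1 X21.00 Y26.12
G1 X7.00 Y26.12
G1 X0.00 Y14.00
G1 X7.00 Y1.88
G1 X21.00 Y1.88
G1 X28.00 Y14.00
; layer 4
G0 Z11.00
G0 X28.00 Y14.00
G1 X21.00 Y26.12
G1 X7.00 Y26.12
G1 X0.00 Y14.00
G1 X7.00 Y1.88
G1 X21.00 Y1.88
G1 X28.00 Y14.00
M2 ; end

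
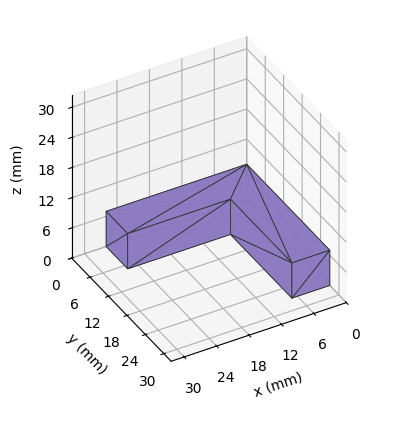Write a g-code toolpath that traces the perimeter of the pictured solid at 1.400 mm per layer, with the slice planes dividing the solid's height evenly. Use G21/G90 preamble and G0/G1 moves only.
Reading the render: the shape is an L-shaped prism: outer 26 × 27 mm, arm thicknesses ≈ 7 mm (horizontal) and 7 mm (vertical), extruded 7 mm in z (dimensions read to the nearest mm from the axis ticks). For the g-code, the solid's height is divided into equal slices at the stated Δz and each level perimeter traced with G1 moves after a G0 lift.

; perimeter-only toolpath
G21 ; units = mm
G90 ; absolute positioning
G28 ; home
; layer 1
G0 Z1.400
G0 X0.000 Y0.000
G1 X26.000 Y0.000
G1 X26.000 Y7.000
G1 X7.000 Y7.000
G1 X7.000 Y27.000
G1 X0.000 Y27.000
G1 X0.000 Y0.000
; layer 2
G0 Z2.800
G0 X0.000 Y0.000
G1 X26.000 Y0.000
G1 X26.000 Y7.000
G1 X7.000 Y7.000
G1 X7.000 Y27.000
G1 X0.000 Y27.000
G1 X0.000 Y0.000
; layer 3
G0 Z4.200
G0 X0.000 Y0.000
G1 X26.000 Y0.000
G1 X26.000 Y7.000
G1 X7.000 Y7.000
G1 X7.000 Y27.000
G1 X0.000 Y27.000
G1 X0.000 Y0.000
; layer 4
G0 Z5.600
G0 X0.000 Y0.000
G1 X26.000 Y0.000
G1 X26.000 Y7.000
G1 X7.000 Y7.000
G1 X7.000 Y27.000
G1 X0.000 Y27.000
G1 X0.000 Y0.000
; layer 5
G0 Z7.000
G0 X0.000 Y0.000
G1 X26.000 Y0.000
G1 X26.000 Y7.000
G1 X7.000 Y7.000
G1 X7.000 Y27.000
G1 X0.000 Y27.000
G1 X0.000 Y0.000
M2 ; end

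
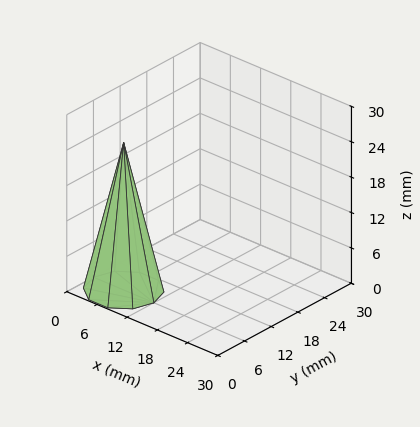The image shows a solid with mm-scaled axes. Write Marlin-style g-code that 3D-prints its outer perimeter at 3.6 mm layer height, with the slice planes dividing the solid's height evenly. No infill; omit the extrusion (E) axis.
Reading the render: the shape is a regular 10-sided pyramid, base circumscribed radius ≈ 6 mm, apex at z ≈ 25 mm (dimensions read to the nearest mm from the axis ticks). For the g-code, the solid's height is divided into equal slices at the stated Δz and each level perimeter traced with G1 moves after a G0 lift.

; perimeter-only toolpath
G21 ; units = mm
G90 ; absolute positioning
G28 ; home
; layer 1
G0 Z3.6
G0 X11.1 Y6.0
G1 X10.2 Y9.0
G1 X7.6 Y10.9
G1 X4.4 Y10.9
G1 X1.8 Y9.0
G1 X0.9 Y6.0
G1 X1.8 Y3.0
G1 X4.4 Y1.1
G1 X7.6 Y1.1
G1 X10.2 Y3.0
G1 X11.1 Y6.0
; layer 2
G0 Z7.1
G0 X10.3 Y6.0
G1 X9.5 Y8.5
G1 X7.4 Y10.1
G1 X4.6 Y10.1
G1 X2.5 Y8.5
G1 X1.7 Y6.0
G1 X2.5 Y3.5
G1 X4.6 Y1.9
G1 X7.4 Y1.9
G1 X9.5 Y3.5
G1 X10.3 Y6.0
; layer 3
G0 Z10.7
G0 X9.4 Y6.0
G1 X8.8 Y8.0
G1 X7.1 Y9.3
G1 X4.9 Y9.3
G1 X3.2 Y8.0
G1 X2.6 Y6.0
G1 X3.2 Y4.0
G1 X4.9 Y2.7
G1 X7.1 Y2.7
G1 X8.8 Y4.0
G1 X9.4 Y6.0
; layer 4
G0 Z14.3
G0 X8.6 Y6.0
G1 X8.1 Y7.5
G1 X6.8 Y8.4
G1 X5.2 Y8.4
G1 X3.9 Y7.5
G1 X3.4 Y6.0
G1 X3.9 Y4.5
G1 X5.2 Y3.6
G1 X6.8 Y3.6
G1 X8.1 Y4.5
G1 X8.6 Y6.0
; layer 5
G0 Z17.9
G0 X7.7 Y6.0
G1 X7.4 Y7.0
G1 X6.5 Y7.6
G1 X5.5 Y7.6
G1 X4.6 Y7.0
G1 X4.3 Y6.0
G1 X4.6 Y5.0
G1 X5.5 Y4.4
G1 X6.5 Y4.4
G1 X7.4 Y5.0
G1 X7.7 Y6.0
; layer 6
G0 Z21.4
G0 X6.9 Y6.0
G1 X6.7 Y6.5
G1 X6.3 Y6.8
G1 X5.7 Y6.8
G1 X5.3 Y6.5
G1 X5.1 Y6.0
G1 X5.3 Y5.5
G1 X5.7 Y5.2
G1 X6.3 Y5.2
G1 X6.7 Y5.5
G1 X6.9 Y6.0
M2 ; end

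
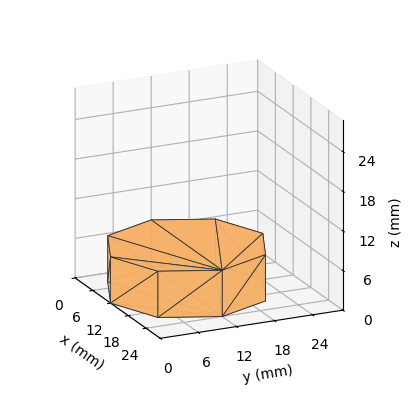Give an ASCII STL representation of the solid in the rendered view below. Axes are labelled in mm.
Reading the render: the shape is a regular 8-sided prism (a cylinder approximated with 8 flat sides), circumscribed radius ≈ 12 mm, height ≈ 7 mm (dimensions read to the nearest mm from the axis ticks). For the STL, each face is triangulated and given an outward normal.

solid part
  facet normal 0.0000 0.0000 -1.0000
    outer loop
      vertex 12.000 24.000 0.000
      vertex 20.485 20.485 0.000
      vertex 24.000 12.000 0.000
    endloop
  endfacet
  facet normal 0.0000 0.0000 -1.0000
    outer loop
      vertex 3.515 20.485 0.000
      vertex 12.000 24.000 0.000
      vertex 24.000 12.000 0.000
    endloop
  endfacet
  facet normal 0.0000 0.0000 -1.0000
    outer loop
      vertex 0.000 12.000 0.000
      vertex 3.515 20.485 0.000
      vertex 24.000 12.000 0.000
    endloop
  endfacet
  facet normal 0.0000 0.0000 -1.0000
    outer loop
      vertex 3.515 3.515 0.000
      vertex 0.000 12.000 0.000
      vertex 24.000 12.000 0.000
    endloop
  endfacet
  facet normal 0.0000 0.0000 -1.0000
    outer loop
      vertex 12.000 0.000 0.000
      vertex 3.515 3.515 0.000
      vertex 24.000 12.000 0.000
    endloop
  endfacet
  facet normal 0.0000 0.0000 -1.0000
    outer loop
      vertex 20.485 3.515 0.000
      vertex 12.000 0.000 0.000
      vertex 24.000 12.000 0.000
    endloop
  endfacet
  facet normal 0.0000 0.0000 1.0000
    outer loop
      vertex 24.000 12.000 7.000
      vertex 20.485 20.485 7.000
      vertex 12.000 24.000 7.000
    endloop
  endfacet
  facet normal 0.0000 0.0000 1.0000
    outer loop
      vertex 24.000 12.000 7.000
      vertex 12.000 24.000 7.000
      vertex 3.515 20.485 7.000
    endloop
  endfacet
  facet normal 0.0000 0.0000 1.0000
    outer loop
      vertex 24.000 12.000 7.000
      vertex 3.515 20.485 7.000
      vertex 0.000 12.000 7.000
    endloop
  endfacet
  facet normal 0.0000 0.0000 1.0000
    outer loop
      vertex 24.000 12.000 7.000
      vertex 0.000 12.000 7.000
      vertex 3.515 3.515 7.000
    endloop
  endfacet
  facet normal 0.0000 0.0000 1.0000
    outer loop
      vertex 24.000 12.000 7.000
      vertex 3.515 3.515 7.000
      vertex 12.000 0.000 7.000
    endloop
  endfacet
  facet normal 0.0000 0.0000 1.0000
    outer loop
      vertex 24.000 12.000 7.000
      vertex 12.000 0.000 7.000
      vertex 20.485 3.515 7.000
    endloop
  endfacet
  facet normal 0.9239 0.3827 0.0000
    outer loop
      vertex 24.000 12.000 0.000
      vertex 20.485 20.485 0.000
      vertex 20.485 20.485 7.000
    endloop
  endfacet
  facet normal 0.9239 0.3827 0.0000
    outer loop
      vertex 24.000 12.000 0.000
      vertex 20.485 20.485 7.000
      vertex 24.000 12.000 7.000
    endloop
  endfacet
  facet normal 0.3827 0.9239 0.0000
    outer loop
      vertex 20.485 20.485 0.000
      vertex 12.000 24.000 0.000
      vertex 12.000 24.000 7.000
    endloop
  endfacet
  facet normal 0.3827 0.9239 0.0000
    outer loop
      vertex 20.485 20.485 0.000
      vertex 12.000 24.000 7.000
      vertex 20.485 20.485 7.000
    endloop
  endfacet
  facet normal -0.3827 0.9239 0.0000
    outer loop
      vertex 12.000 24.000 0.000
      vertex 3.515 20.485 0.000
      vertex 3.515 20.485 7.000
    endloop
  endfacet
  facet normal -0.3827 0.9239 0.0000
    outer loop
      vertex 12.000 24.000 0.000
      vertex 3.515 20.485 7.000
      vertex 12.000 24.000 7.000
    endloop
  endfacet
  facet normal -0.9239 0.3827 0.0000
    outer loop
      vertex 3.515 20.485 0.000
      vertex 0.000 12.000 0.000
      vertex 0.000 12.000 7.000
    endloop
  endfacet
  facet normal -0.9239 0.3827 0.0000
    outer loop
      vertex 3.515 20.485 0.000
      vertex 0.000 12.000 7.000
      vertex 3.515 20.485 7.000
    endloop
  endfacet
  facet normal -0.9239 -0.3827 0.0000
    outer loop
      vertex 0.000 12.000 0.000
      vertex 3.515 3.515 0.000
      vertex 3.515 3.515 7.000
    endloop
  endfacet
  facet normal -0.9239 -0.3827 0.0000
    outer loop
      vertex 0.000 12.000 0.000
      vertex 3.515 3.515 7.000
      vertex 0.000 12.000 7.000
    endloop
  endfacet
  facet normal -0.3827 -0.9239 0.0000
    outer loop
      vertex 3.515 3.515 0.000
      vertex 12.000 0.000 0.000
      vertex 12.000 0.000 7.000
    endloop
  endfacet
  facet normal -0.3827 -0.9239 0.0000
    outer loop
      vertex 3.515 3.515 0.000
      vertex 12.000 0.000 7.000
      vertex 3.515 3.515 7.000
    endloop
  endfacet
  facet normal 0.3827 -0.9239 0.0000
    outer loop
      vertex 12.000 0.000 0.000
      vertex 20.485 3.515 0.000
      vertex 20.485 3.515 7.000
    endloop
  endfacet
  facet normal 0.3827 -0.9239 0.0000
    outer loop
      vertex 12.000 0.000 0.000
      vertex 20.485 3.515 7.000
      vertex 12.000 0.000 7.000
    endloop
  endfacet
  facet normal 0.9239 -0.3827 0.0000
    outer loop
      vertex 20.485 3.515 0.000
      vertex 24.000 12.000 0.000
      vertex 24.000 12.000 7.000
    endloop
  endfacet
  facet normal 0.9239 -0.3827 0.0000
    outer loop
      vertex 20.485 3.515 0.000
      vertex 24.000 12.000 7.000
      vertex 20.485 3.515 7.000
    endloop
  endfacet
endsolid part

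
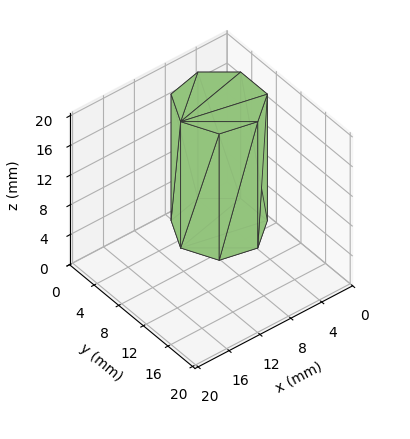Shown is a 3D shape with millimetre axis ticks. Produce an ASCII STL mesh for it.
Reading the render: the shape is a regular 7-sided prism (a cylinder approximated with 7 flat sides), circumscribed radius ≈ 5 mm, height ≈ 17 mm (dimensions read to the nearest mm from the axis ticks). For the STL, each face is triangulated and given an outward normal.

solid part
  facet normal 0.0000 0.0000 -1.0000
    outer loop
      vertex 3.89 9.87 0.00
      vertex 8.12 8.91 0.00
      vertex 10.00 5.00 0.00
    endloop
  endfacet
  facet normal 0.0000 0.0000 -1.0000
    outer loop
      vertex 0.50 7.17 0.00
      vertex 3.89 9.87 0.00
      vertex 10.00 5.00 0.00
    endloop
  endfacet
  facet normal 0.0000 0.0000 -1.0000
    outer loop
      vertex 0.50 2.83 0.00
      vertex 0.50 7.17 0.00
      vertex 10.00 5.00 0.00
    endloop
  endfacet
  facet normal 0.0000 0.0000 -1.0000
    outer loop
      vertex 3.89 0.13 0.00
      vertex 0.50 2.83 0.00
      vertex 10.00 5.00 0.00
    endloop
  endfacet
  facet normal 0.0000 0.0000 -1.0000
    outer loop
      vertex 8.12 1.09 0.00
      vertex 3.89 0.13 0.00
      vertex 10.00 5.00 0.00
    endloop
  endfacet
  facet normal 0.0000 0.0000 1.0000
    outer loop
      vertex 10.00 5.00 17.00
      vertex 8.12 8.91 17.00
      vertex 3.89 9.87 17.00
    endloop
  endfacet
  facet normal 0.0000 0.0000 1.0000
    outer loop
      vertex 10.00 5.00 17.00
      vertex 3.89 9.87 17.00
      vertex 0.50 7.17 17.00
    endloop
  endfacet
  facet normal 0.0000 0.0000 1.0000
    outer loop
      vertex 10.00 5.00 17.00
      vertex 0.50 7.17 17.00
      vertex 0.50 2.83 17.00
    endloop
  endfacet
  facet normal 0.0000 0.0000 1.0000
    outer loop
      vertex 10.00 5.00 17.00
      vertex 0.50 2.83 17.00
      vertex 3.89 0.13 17.00
    endloop
  endfacet
  facet normal 0.0000 0.0000 1.0000
    outer loop
      vertex 10.00 5.00 17.00
      vertex 3.89 0.13 17.00
      vertex 8.12 1.09 17.00
    endloop
  endfacet
  facet normal 0.9012 0.4333 0.0000
    outer loop
      vertex 10.00 5.00 0.00
      vertex 8.12 8.91 0.00
      vertex 8.12 8.91 17.00
    endloop
  endfacet
  facet normal 0.9012 0.4333 0.0000
    outer loop
      vertex 10.00 5.00 0.00
      vertex 8.12 8.91 17.00
      vertex 10.00 5.00 17.00
    endloop
  endfacet
  facet normal 0.2213 0.9752 0.0000
    outer loop
      vertex 8.12 8.91 0.00
      vertex 3.89 9.87 0.00
      vertex 3.89 9.87 17.00
    endloop
  endfacet
  facet normal 0.2213 0.9752 0.0000
    outer loop
      vertex 8.12 8.91 0.00
      vertex 3.89 9.87 17.00
      vertex 8.12 8.91 17.00
    endloop
  endfacet
  facet normal -0.6230 0.7822 0.0000
    outer loop
      vertex 3.89 9.87 0.00
      vertex 0.50 7.17 0.00
      vertex 0.50 7.17 17.00
    endloop
  endfacet
  facet normal -0.6230 0.7822 0.0000
    outer loop
      vertex 3.89 9.87 0.00
      vertex 0.50 7.17 17.00
      vertex 3.89 9.87 17.00
    endloop
  endfacet
  facet normal -1.0000 0.0000 0.0000
    outer loop
      vertex 0.50 7.17 0.00
      vertex 0.50 2.83 0.00
      vertex 0.50 2.83 17.00
    endloop
  endfacet
  facet normal -1.0000 0.0000 0.0000
    outer loop
      vertex 0.50 7.17 0.00
      vertex 0.50 2.83 17.00
      vertex 0.50 7.17 17.00
    endloop
  endfacet
  facet normal -0.6230 -0.7822 0.0000
    outer loop
      vertex 0.50 2.83 0.00
      vertex 3.89 0.13 0.00
      vertex 3.89 0.13 17.00
    endloop
  endfacet
  facet normal -0.6230 -0.7822 0.0000
    outer loop
      vertex 0.50 2.83 0.00
      vertex 3.89 0.13 17.00
      vertex 0.50 2.83 17.00
    endloop
  endfacet
  facet normal 0.2213 -0.9752 0.0000
    outer loop
      vertex 3.89 0.13 0.00
      vertex 8.12 1.09 0.00
      vertex 8.12 1.09 17.00
    endloop
  endfacet
  facet normal 0.2213 -0.9752 0.0000
    outer loop
      vertex 3.89 0.13 0.00
      vertex 8.12 1.09 17.00
      vertex 3.89 0.13 17.00
    endloop
  endfacet
  facet normal 0.9012 -0.4333 0.0000
    outer loop
      vertex 8.12 1.09 0.00
      vertex 10.00 5.00 0.00
      vertex 10.00 5.00 17.00
    endloop
  endfacet
  facet normal 0.9012 -0.4333 0.0000
    outer loop
      vertex 8.12 1.09 0.00
      vertex 10.00 5.00 17.00
      vertex 8.12 1.09 17.00
    endloop
  endfacet
endsolid part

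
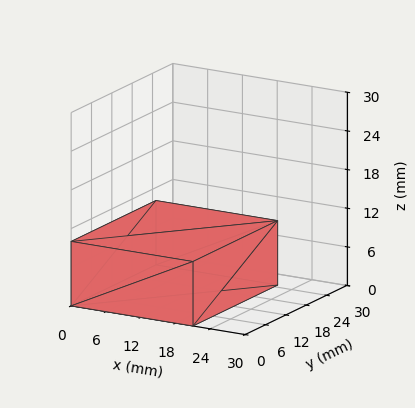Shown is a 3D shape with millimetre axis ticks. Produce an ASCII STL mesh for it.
Reading the render: the shape is a rectangular box, roughly 21 × 25 mm footprint and 10 mm tall (dimensions read to the nearest mm from the axis ticks). For the STL, each face is triangulated and given an outward normal.

solid part
  facet normal 0.0000 0.0000 -1.0000
    outer loop
      vertex 21.000 25.000 0.000
      vertex 21.000 0.000 0.000
      vertex 0.000 0.000 0.000
    endloop
  endfacet
  facet normal 0.0000 0.0000 -1.0000
    outer loop
      vertex 0.000 25.000 0.000
      vertex 21.000 25.000 0.000
      vertex 0.000 0.000 0.000
    endloop
  endfacet
  facet normal 0.0000 0.0000 1.0000
    outer loop
      vertex 0.000 0.000 10.000
      vertex 21.000 0.000 10.000
      vertex 21.000 25.000 10.000
    endloop
  endfacet
  facet normal 0.0000 0.0000 1.0000
    outer loop
      vertex 0.000 0.000 10.000
      vertex 21.000 25.000 10.000
      vertex 0.000 25.000 10.000
    endloop
  endfacet
  facet normal 0.0000 -1.0000 0.0000
    outer loop
      vertex 0.000 0.000 0.000
      vertex 21.000 0.000 0.000
      vertex 21.000 0.000 10.000
    endloop
  endfacet
  facet normal 0.0000 -1.0000 0.0000
    outer loop
      vertex 0.000 0.000 0.000
      vertex 21.000 0.000 10.000
      vertex 0.000 0.000 10.000
    endloop
  endfacet
  facet normal 0.0000 1.0000 0.0000
    outer loop
      vertex 21.000 25.000 10.000
      vertex 21.000 25.000 0.000
      vertex 0.000 25.000 0.000
    endloop
  endfacet
  facet normal 0.0000 1.0000 0.0000
    outer loop
      vertex 0.000 25.000 10.000
      vertex 21.000 25.000 10.000
      vertex 0.000 25.000 0.000
    endloop
  endfacet
  facet normal -1.0000 0.0000 0.0000
    outer loop
      vertex 0.000 25.000 10.000
      vertex 0.000 25.000 0.000
      vertex 0.000 0.000 0.000
    endloop
  endfacet
  facet normal -1.0000 0.0000 0.0000
    outer loop
      vertex 0.000 0.000 10.000
      vertex 0.000 25.000 10.000
      vertex 0.000 0.000 0.000
    endloop
  endfacet
  facet normal 1.0000 0.0000 0.0000
    outer loop
      vertex 21.000 0.000 0.000
      vertex 21.000 25.000 0.000
      vertex 21.000 25.000 10.000
    endloop
  endfacet
  facet normal 1.0000 0.0000 0.0000
    outer loop
      vertex 21.000 0.000 0.000
      vertex 21.000 25.000 10.000
      vertex 21.000 0.000 10.000
    endloop
  endfacet
endsolid part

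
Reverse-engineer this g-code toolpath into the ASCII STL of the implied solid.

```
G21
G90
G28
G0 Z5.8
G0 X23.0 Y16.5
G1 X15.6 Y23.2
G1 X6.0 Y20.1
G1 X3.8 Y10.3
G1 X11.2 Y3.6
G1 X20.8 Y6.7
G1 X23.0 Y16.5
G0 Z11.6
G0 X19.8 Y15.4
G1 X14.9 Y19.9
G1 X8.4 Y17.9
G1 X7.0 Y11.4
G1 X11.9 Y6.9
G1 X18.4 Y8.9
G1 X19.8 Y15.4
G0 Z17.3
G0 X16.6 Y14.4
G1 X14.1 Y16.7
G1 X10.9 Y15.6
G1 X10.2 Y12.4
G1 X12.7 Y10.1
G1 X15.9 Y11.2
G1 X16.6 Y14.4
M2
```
solid part
  facet normal 0.0000 0.0000 -1.0000
    outer loop
      vertex 3.5 22.4 0.0
      vertex 16.3 26.5 0.0
      vertex 26.2 17.5 0.0
    endloop
  endfacet
  facet normal 0.0000 0.0000 -1.0000
    outer loop
      vertex 0.6 9.3 0.0
      vertex 3.5 22.4 0.0
      vertex 26.2 17.5 0.0
    endloop
  endfacet
  facet normal 0.0000 0.0000 -1.0000
    outer loop
      vertex 10.5 0.3 0.0
      vertex 0.6 9.3 0.0
      vertex 26.2 17.5 0.0
    endloop
  endfacet
  facet normal 0.0000 0.0000 -1.0000
    outer loop
      vertex 23.3 4.4 0.0
      vertex 10.5 0.3 0.0
      vertex 26.2 17.5 0.0
    endloop
  endfacet
  facet normal 0.6007 0.6607 0.4501
    outer loop
      vertex 26.2 17.5 0.0
      vertex 16.3 26.5 0.0
      vertex 13.4 13.4 23.1
    endloop
  endfacet
  facet normal -0.2726 0.8512 0.4485
    outer loop
      vertex 16.3 26.5 0.0
      vertex 3.5 22.4 0.0
      vertex 13.4 13.4 23.1
    endloop
  endfacet
  facet normal -0.8724 0.1931 0.4491
    outer loop
      vertex 3.5 22.4 0.0
      vertex 0.6 9.3 0.0
      vertex 13.4 13.4 23.1
    endloop
  endfacet
  facet normal -0.6007 -0.6607 0.4501
    outer loop
      vertex 0.6 9.3 0.0
      vertex 10.5 0.3 0.0
      vertex 13.4 13.4 23.1
    endloop
  endfacet
  facet normal 0.2726 -0.8512 0.4485
    outer loop
      vertex 10.5 0.3 0.0
      vertex 23.3 4.4 0.0
      vertex 13.4 13.4 23.1
    endloop
  endfacet
  facet normal 0.8724 -0.1931 0.4491
    outer loop
      vertex 23.3 4.4 0.0
      vertex 26.2 17.5 0.0
      vertex 13.4 13.4 23.1
    endloop
  endfacet
endsolid part

The G0 Z moves step by Δz≈5.8 mm. The G1 loops shrink linearly with z, so the solid tapers from its base footprint up to z≈23.1. Closing with a flat bottom cap and the tapered top and triangulating gives 10 facets — a regular 6-sided pyramid, base circumscribed radius ≈ 13.4 mm, apex at z ≈ 23.1 mm.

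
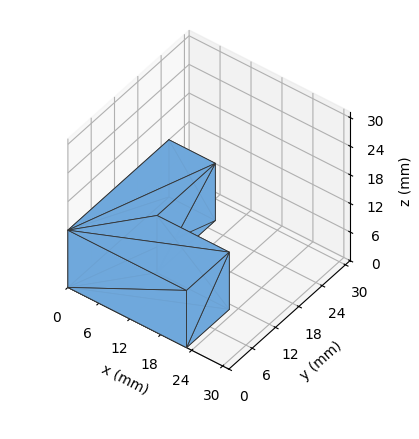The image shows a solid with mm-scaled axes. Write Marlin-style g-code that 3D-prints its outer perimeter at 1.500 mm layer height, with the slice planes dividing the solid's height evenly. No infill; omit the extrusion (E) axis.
Reading the render: the shape is an L-shaped prism: outer 23 × 26 mm, arm thicknesses ≈ 11 mm (horizontal) and 9 mm (vertical), extruded 12 mm in z (dimensions read to the nearest mm from the axis ticks). For the g-code, the solid's height is divided into equal slices at the stated Δz and each level perimeter traced with G1 moves after a G0 lift.

; perimeter-only toolpath
G21 ; units = mm
G90 ; absolute positioning
G28 ; home
; layer 1
G0 Z1.500
G0 X0.000 Y0.000
G1 X23.000 Y0.000
G1 X23.000 Y11.000
G1 X9.000 Y11.000
G1 X9.000 Y26.000
G1 X0.000 Y26.000
G1 X0.000 Y0.000
; layer 2
G0 Z3.000
G0 X0.000 Y0.000
G1 X23.000 Y0.000
G1 X23.000 Y11.000
G1 X9.000 Y11.000
G1 X9.000 Y26.000
G1 X0.000 Y26.000
G1 X0.000 Y0.000
; layer 3
G0 Z4.500
G0 X0.000 Y0.000
G1 X23.000 Y0.000
G1 X23.000 Y11.000
G1 X9.000 Y11.000
G1 X9.000 Y26.000
G1 X0.000 Y26.000
G1 X0.000 Y0.000
; layer 4
G0 Z6.000
G0 X0.000 Y0.000
G1 X23.000 Y0.000
G1 X23.000 Y11.000
G1 X9.000 Y11.000
G1 X9.000 Y26.000
G1 X0.000 Y26.000
G1 X0.000 Y0.000
; layer 5
G0 Z7.500
G0 X0.000 Y0.000
G1 X23.000 Y0.000
G1 X23.000 Y11.000
G1 X9.000 Y11.000
G1 X9.000 Y26.000
G1 X0.000 Y26.000
G1 X0.000 Y0.000
; layer 6
G0 Z9.000
G0 X0.000 Y0.000
G1 X23.000 Y0.000
G1 X23.000 Y11.000
G1 X9.000 Y11.000
G1 X9.000 Y26.000
G1 X0.000 Y26.000
G1 X0.000 Y0.000
; layer 7
G0 Z10.500
G0 X0.000 Y0.000
G1 X23.000 Y0.000
G1 X23.000 Y11.000
G1 X9.000 Y11.000
G1 X9.000 Y26.000
G1 X0.000 Y26.000
G1 X0.000 Y0.000
; layer 8
G0 Z12.000
G0 X0.000 Y0.000
G1 X23.000 Y0.000
G1 X23.000 Y11.000
G1 X9.000 Y11.000
G1 X9.000 Y26.000
G1 X0.000 Y26.000
G1 X0.000 Y0.000
M2 ; end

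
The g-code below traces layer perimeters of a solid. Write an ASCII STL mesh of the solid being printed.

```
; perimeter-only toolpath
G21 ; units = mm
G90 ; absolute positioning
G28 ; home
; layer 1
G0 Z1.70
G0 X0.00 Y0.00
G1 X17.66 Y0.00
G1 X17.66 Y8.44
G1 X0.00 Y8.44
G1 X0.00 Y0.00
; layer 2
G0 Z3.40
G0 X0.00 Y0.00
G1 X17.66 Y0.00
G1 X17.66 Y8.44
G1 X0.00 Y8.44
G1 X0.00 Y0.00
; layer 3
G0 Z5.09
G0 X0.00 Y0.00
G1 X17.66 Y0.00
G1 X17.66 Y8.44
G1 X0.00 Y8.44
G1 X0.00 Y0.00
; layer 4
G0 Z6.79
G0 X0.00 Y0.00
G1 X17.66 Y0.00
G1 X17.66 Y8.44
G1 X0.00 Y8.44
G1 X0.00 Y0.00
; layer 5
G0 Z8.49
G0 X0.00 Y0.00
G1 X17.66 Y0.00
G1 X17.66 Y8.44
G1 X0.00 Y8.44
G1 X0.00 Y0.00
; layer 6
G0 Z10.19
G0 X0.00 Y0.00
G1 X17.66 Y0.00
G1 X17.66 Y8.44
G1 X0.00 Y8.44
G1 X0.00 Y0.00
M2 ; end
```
solid part
  facet normal 0.0000 0.0000 -1.0000
    outer loop
      vertex 17.66 8.44 0.00
      vertex 17.66 0.00 0.00
      vertex 0.00 0.00 0.00
    endloop
  endfacet
  facet normal 0.0000 0.0000 -1.0000
    outer loop
      vertex 0.00 8.44 0.00
      vertex 17.66 8.44 0.00
      vertex 0.00 0.00 0.00
    endloop
  endfacet
  facet normal 0.0000 0.0000 1.0000
    outer loop
      vertex 0.00 0.00 10.19
      vertex 17.66 0.00 10.19
      vertex 17.66 8.44 10.19
    endloop
  endfacet
  facet normal 0.0000 0.0000 1.0000
    outer loop
      vertex 0.00 0.00 10.19
      vertex 17.66 8.44 10.19
      vertex 0.00 8.44 10.19
    endloop
  endfacet
  facet normal 0.0000 -1.0000 0.0000
    outer loop
      vertex 0.00 0.00 0.00
      vertex 17.66 0.00 0.00
      vertex 17.66 0.00 10.19
    endloop
  endfacet
  facet normal 0.0000 -1.0000 0.0000
    outer loop
      vertex 0.00 0.00 0.00
      vertex 17.66 0.00 10.19
      vertex 0.00 0.00 10.19
    endloop
  endfacet
  facet normal 0.0000 1.0000 0.0000
    outer loop
      vertex 17.66 8.44 10.19
      vertex 17.66 8.44 0.00
      vertex 0.00 8.44 0.00
    endloop
  endfacet
  facet normal 0.0000 1.0000 0.0000
    outer loop
      vertex 0.00 8.44 10.19
      vertex 17.66 8.44 10.19
      vertex 0.00 8.44 0.00
    endloop
  endfacet
  facet normal -1.0000 0.0000 0.0000
    outer loop
      vertex 0.00 8.44 10.19
      vertex 0.00 8.44 0.00
      vertex 0.00 0.00 0.00
    endloop
  endfacet
  facet normal -1.0000 0.0000 0.0000
    outer loop
      vertex 0.00 0.00 10.19
      vertex 0.00 8.44 10.19
      vertex 0.00 0.00 0.00
    endloop
  endfacet
  facet normal 1.0000 0.0000 0.0000
    outer loop
      vertex 17.66 0.00 0.00
      vertex 17.66 8.44 0.00
      vertex 17.66 8.44 10.19
    endloop
  endfacet
  facet normal 1.0000 0.0000 0.0000
    outer loop
      vertex 17.66 0.00 0.00
      vertex 17.66 8.44 10.19
      vertex 17.66 0.00 10.19
    endloop
  endfacet
endsolid part

The G0 Z moves step by Δz≈1.70 mm. Every layer's G1 loop is the same polygon, so the solid is a straight extrusion of it from z=0 to z≈10.2. Closing with flat bottom and top caps and triangulating gives 12 facets — a rectangular box, roughly 17.7 × 8.44 mm footprint and 10.2 mm tall.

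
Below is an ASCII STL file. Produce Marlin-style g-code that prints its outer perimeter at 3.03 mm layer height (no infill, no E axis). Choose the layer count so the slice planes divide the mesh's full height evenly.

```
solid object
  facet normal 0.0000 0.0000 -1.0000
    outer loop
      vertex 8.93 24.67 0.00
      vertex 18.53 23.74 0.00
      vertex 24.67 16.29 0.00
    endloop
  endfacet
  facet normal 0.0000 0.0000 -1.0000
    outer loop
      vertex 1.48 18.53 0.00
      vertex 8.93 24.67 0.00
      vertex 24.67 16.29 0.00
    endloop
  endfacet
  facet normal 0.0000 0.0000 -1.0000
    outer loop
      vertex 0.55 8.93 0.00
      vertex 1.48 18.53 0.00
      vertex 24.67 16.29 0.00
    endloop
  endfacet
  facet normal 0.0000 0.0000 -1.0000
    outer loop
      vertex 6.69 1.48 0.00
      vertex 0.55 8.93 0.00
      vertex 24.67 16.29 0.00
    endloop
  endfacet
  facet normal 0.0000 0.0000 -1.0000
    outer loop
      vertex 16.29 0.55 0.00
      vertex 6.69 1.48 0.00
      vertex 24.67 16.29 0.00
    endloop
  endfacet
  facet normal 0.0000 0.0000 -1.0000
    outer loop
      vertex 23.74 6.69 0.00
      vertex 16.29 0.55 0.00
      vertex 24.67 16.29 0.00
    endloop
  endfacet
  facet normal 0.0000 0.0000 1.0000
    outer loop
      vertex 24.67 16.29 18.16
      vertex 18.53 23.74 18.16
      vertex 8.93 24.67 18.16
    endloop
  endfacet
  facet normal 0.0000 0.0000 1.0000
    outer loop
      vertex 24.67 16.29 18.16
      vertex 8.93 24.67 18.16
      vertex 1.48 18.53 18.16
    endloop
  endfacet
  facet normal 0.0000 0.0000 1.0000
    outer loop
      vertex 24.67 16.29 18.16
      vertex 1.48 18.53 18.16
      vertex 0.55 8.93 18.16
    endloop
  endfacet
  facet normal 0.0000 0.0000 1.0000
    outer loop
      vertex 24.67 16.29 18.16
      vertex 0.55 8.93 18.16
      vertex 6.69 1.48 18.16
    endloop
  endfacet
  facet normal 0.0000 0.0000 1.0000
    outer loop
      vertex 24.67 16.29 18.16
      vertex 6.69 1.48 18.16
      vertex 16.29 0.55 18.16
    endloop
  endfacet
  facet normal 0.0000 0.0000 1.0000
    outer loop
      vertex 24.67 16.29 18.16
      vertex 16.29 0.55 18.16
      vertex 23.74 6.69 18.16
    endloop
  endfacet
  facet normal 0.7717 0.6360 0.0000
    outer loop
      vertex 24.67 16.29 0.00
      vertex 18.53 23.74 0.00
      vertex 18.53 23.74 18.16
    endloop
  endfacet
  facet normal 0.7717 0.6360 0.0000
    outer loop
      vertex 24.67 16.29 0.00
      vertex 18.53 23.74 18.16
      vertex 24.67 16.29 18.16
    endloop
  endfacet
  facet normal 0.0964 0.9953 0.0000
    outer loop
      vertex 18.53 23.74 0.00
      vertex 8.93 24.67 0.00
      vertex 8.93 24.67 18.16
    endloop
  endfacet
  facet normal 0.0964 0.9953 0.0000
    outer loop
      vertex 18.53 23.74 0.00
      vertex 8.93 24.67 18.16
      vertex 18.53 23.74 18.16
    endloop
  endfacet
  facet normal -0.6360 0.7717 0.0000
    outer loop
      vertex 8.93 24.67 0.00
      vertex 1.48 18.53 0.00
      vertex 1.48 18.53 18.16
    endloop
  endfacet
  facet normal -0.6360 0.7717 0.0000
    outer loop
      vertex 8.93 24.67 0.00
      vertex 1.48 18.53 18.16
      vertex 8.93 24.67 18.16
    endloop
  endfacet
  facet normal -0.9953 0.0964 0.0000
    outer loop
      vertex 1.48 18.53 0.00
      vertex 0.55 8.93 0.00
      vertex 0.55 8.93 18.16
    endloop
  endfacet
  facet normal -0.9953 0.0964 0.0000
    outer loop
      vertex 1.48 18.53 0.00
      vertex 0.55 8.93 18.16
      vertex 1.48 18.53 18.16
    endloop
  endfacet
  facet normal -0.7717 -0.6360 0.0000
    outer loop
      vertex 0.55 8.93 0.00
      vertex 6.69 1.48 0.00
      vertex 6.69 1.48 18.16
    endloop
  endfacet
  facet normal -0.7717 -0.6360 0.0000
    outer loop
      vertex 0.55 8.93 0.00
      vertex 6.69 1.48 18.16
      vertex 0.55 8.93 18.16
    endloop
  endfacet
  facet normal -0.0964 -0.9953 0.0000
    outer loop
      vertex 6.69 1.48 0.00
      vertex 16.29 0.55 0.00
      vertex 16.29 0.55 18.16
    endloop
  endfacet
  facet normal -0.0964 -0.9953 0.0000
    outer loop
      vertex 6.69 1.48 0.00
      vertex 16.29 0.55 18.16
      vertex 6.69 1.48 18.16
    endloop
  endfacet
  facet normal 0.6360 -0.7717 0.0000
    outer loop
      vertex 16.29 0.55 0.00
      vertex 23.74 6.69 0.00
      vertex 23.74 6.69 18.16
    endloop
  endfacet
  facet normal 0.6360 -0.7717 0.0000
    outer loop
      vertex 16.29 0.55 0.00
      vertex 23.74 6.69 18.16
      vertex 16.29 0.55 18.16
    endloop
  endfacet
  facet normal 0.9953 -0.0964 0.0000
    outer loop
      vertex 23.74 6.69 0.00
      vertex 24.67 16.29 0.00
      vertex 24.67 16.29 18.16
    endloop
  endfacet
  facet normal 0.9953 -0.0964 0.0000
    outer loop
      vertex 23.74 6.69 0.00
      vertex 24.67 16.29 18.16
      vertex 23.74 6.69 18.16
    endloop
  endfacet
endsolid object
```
; perimeter-only toolpath
G21 ; units = mm
G90 ; absolute positioning
G28 ; home
; layer 1
G0 Z3.03
G0 X24.67 Y16.29
G1 X18.53 Y23.74
G1 X8.93 Y24.67
G1 X1.48 Y18.53
G1 X0.55 Y8.93
G1 X6.69 Y1.48
G1 X16.29 Y0.55
G1 X23.74 Y6.69
G1 X24.67 Y16.29
; layer 2
G0 Z6.05
G0 X24.67 Y16.29
G1 X18.53 Y23.74
G1 X8.93 Y24.67
G1 X1.48 Y18.53
G1 X0.55 Y8.93
G1 X6.69 Y1.48
G1 X16.29 Y0.55
G1 X23.74 Y6.69
G1 X24.67 Y16.29
; layer 3
G0 Z9.08
G0 X24.67 Y16.29
G1 X18.53 Y23.74
G1 X8.93 Y24.67
G1 X1.48 Y18.53
G1 X0.55 Y8.93
G1 X6.69 Y1.48
G1 X16.29 Y0.55
G1 X23.74 Y6.69
G1 X24.67 Y16.29
; layer 4
G0 Z12.11
G0 X24.67 Y16.29
G1 X18.53 Y23.74
G1 X8.93 Y24.67
G1 X1.48 Y18.53
G1 X0.55 Y8.93
G1 X6.69 Y1.48
G1 X16.29 Y0.55
G1 X23.74 Y6.69
G1 X24.67 Y16.29
; layer 5
G0 Z15.13
G0 X24.67 Y16.29
G1 X18.53 Y23.74
G1 X8.93 Y24.67
G1 X1.48 Y18.53
G1 X0.55 Y8.93
G1 X6.69 Y1.48
G1 X16.29 Y0.55
G1 X23.74 Y6.69
G1 X24.67 Y16.29
; layer 6
G0 Z18.16
G0 X24.67 Y16.29
G1 X18.53 Y23.74
G1 X8.93 Y24.67
G1 X1.48 Y18.53
G1 X0.55 Y8.93
G1 X6.69 Y1.48
G1 X16.29 Y0.55
G1 X23.74 Y6.69
G1 X24.67 Y16.29
M2 ; end

The solid is a regular 8-sided prism (a cylinder approximated with 8 flat sides), circumscribed radius ≈ 12.6 mm, height ≈ 18.2 mm. Slicing at Δz = 3.03 mm — 6 equal slices spanning the solid's height, so layer i sits at z = i·h/6 — gives 6 non-empty perimeters. Each is a 8-segment closed polygon; G0 lifts to the layer z and rapids to the start vertex, then G1 traces the edges.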